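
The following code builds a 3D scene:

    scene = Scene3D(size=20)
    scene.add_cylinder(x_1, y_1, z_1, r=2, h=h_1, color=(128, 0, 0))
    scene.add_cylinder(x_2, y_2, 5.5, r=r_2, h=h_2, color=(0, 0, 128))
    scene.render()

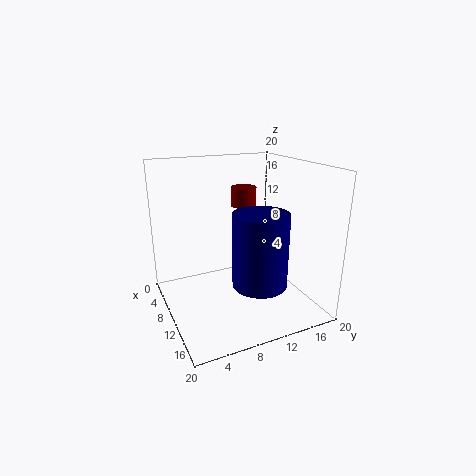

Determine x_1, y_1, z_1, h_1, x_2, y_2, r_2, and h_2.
x_1 = 3.5
y_1 = 14
z_1 = 12.5
h_1 = 3
x_2 = 15.5
y_2 = 10.5
r_2 = 3.5
h_2 = 9.5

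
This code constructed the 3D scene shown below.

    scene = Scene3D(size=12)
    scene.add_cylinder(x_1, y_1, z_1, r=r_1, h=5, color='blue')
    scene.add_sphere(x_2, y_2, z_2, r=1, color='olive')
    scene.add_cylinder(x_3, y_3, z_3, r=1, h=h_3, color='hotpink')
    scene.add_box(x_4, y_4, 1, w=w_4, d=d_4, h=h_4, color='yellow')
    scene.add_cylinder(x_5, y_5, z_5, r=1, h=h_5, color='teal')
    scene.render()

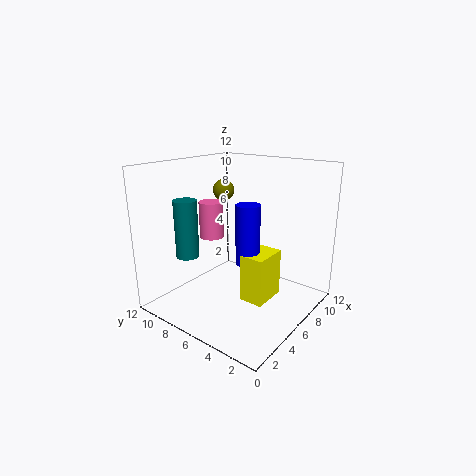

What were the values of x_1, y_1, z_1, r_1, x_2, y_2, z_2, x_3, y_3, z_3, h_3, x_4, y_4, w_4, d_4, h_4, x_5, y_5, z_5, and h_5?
x_1 = 6
y_1 = 5
z_1 = 4
r_1 = 1
x_2 = 9
y_2 = 10
z_2 = 9
x_3 = 5
y_3 = 8
z_3 = 6
h_3 = 3
x_4 = 5
y_4 = 3
w_4 = 3
d_4 = 2
h_4 = 4
x_5 = 4
y_5 = 10
z_5 = 4
h_5 = 5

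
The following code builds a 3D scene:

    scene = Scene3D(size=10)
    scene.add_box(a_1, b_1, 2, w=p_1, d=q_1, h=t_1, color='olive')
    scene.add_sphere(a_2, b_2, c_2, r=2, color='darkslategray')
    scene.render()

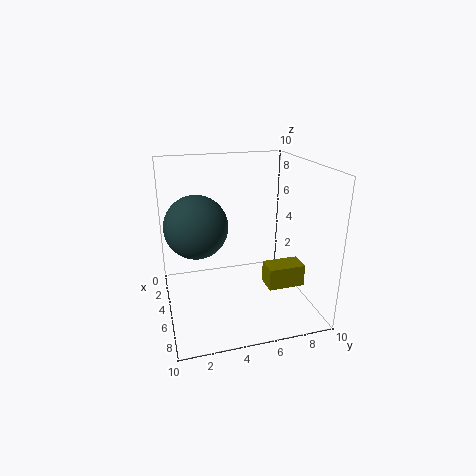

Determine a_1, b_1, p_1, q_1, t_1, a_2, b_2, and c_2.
a_1 = 6, b_1 = 6.5, p_1 = 1.5, q_1 = 2.5, t_1 = 1.5, a_2 = 6, b_2 = 2, c_2 = 6.5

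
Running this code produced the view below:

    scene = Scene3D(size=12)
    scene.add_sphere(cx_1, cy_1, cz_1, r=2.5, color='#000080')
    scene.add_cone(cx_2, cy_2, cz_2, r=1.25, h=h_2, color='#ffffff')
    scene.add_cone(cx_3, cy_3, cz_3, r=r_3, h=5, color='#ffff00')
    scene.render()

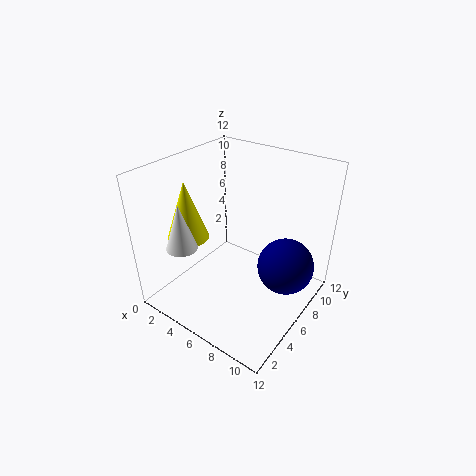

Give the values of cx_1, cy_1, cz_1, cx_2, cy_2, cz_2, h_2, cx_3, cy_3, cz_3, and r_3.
cx_1 = 9.25; cy_1 = 8.75; cz_1 = 2.75; cx_2 = 3.25; cy_2 = 2.25; cz_2 = 6; h_2 = 3.75; cx_3 = 2.25; cy_3 = 4; cz_3 = 5.75; r_3 = 1.75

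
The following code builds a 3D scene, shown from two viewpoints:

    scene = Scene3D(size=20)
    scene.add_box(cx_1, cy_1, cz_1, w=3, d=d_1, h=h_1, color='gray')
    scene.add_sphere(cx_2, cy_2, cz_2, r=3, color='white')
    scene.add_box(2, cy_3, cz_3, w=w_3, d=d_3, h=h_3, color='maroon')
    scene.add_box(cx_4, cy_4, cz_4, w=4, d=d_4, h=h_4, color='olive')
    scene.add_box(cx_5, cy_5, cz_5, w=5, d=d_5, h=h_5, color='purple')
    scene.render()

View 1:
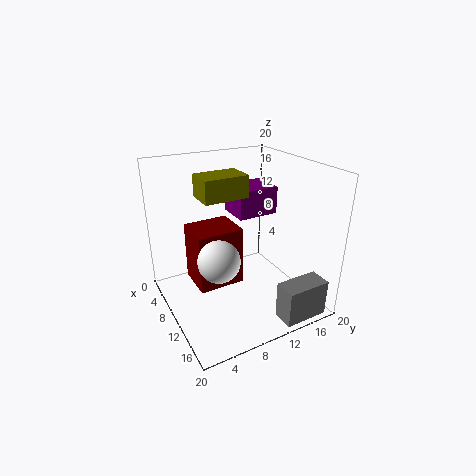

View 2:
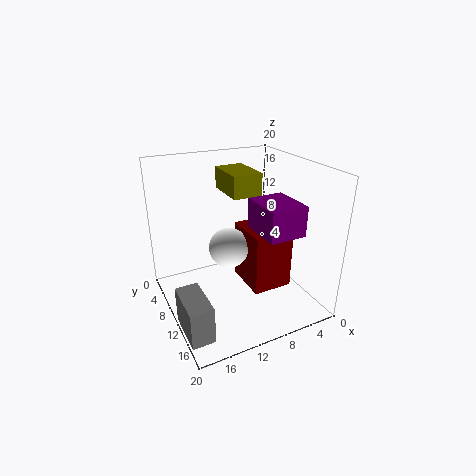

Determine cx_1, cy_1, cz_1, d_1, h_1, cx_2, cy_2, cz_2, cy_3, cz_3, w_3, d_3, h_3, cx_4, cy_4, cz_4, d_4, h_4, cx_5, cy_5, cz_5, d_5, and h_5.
cx_1 = 17; cy_1 = 12; cz_1 = 1; d_1 = 6; h_1 = 5; cx_2 = 10; cy_2 = 7; cz_2 = 7; cy_3 = 5; cz_3 = 1; w_3 = 6; d_3 = 7; h_3 = 9; cx_4 = 7; cy_4 = 5; cz_4 = 16; d_4 = 6; h_4 = 3; cx_5 = 4; cy_5 = 11; cz_5 = 12; d_5 = 6; h_5 = 4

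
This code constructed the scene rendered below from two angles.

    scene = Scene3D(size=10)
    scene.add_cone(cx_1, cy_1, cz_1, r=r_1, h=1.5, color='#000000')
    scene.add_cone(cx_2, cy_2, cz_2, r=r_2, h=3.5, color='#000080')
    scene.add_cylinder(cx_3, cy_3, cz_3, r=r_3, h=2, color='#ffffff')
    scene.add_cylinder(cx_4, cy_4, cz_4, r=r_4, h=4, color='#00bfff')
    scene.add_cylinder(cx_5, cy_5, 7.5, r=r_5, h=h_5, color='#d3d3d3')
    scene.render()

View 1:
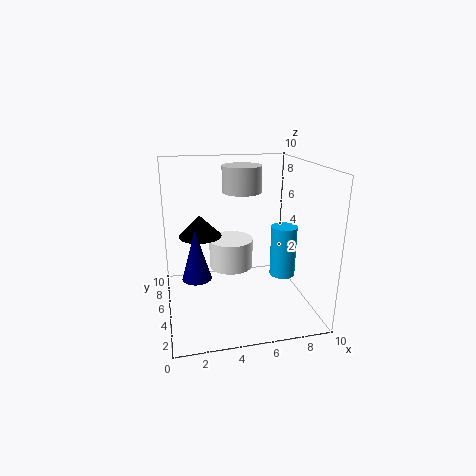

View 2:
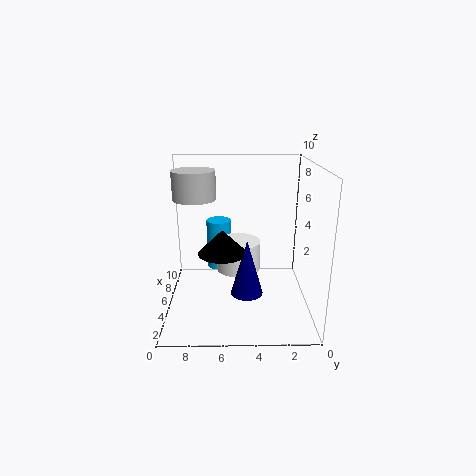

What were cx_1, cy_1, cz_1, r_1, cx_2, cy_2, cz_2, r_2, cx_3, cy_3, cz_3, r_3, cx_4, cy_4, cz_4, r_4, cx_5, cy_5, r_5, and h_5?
cx_1 = 2.5; cy_1 = 6; cz_1 = 5; r_1 = 1.5; cx_2 = 2; cy_2 = 4.5; cz_2 = 2.5; r_2 = 1; cx_3 = 4.5; cy_3 = 5; cz_3 = 3; r_3 = 1.5; cx_4 = 9; cy_4 = 6.5; cz_4 = 1; r_4 = 1; cx_5 = 6; cy_5 = 8; r_5 = 1.5; h_5 = 2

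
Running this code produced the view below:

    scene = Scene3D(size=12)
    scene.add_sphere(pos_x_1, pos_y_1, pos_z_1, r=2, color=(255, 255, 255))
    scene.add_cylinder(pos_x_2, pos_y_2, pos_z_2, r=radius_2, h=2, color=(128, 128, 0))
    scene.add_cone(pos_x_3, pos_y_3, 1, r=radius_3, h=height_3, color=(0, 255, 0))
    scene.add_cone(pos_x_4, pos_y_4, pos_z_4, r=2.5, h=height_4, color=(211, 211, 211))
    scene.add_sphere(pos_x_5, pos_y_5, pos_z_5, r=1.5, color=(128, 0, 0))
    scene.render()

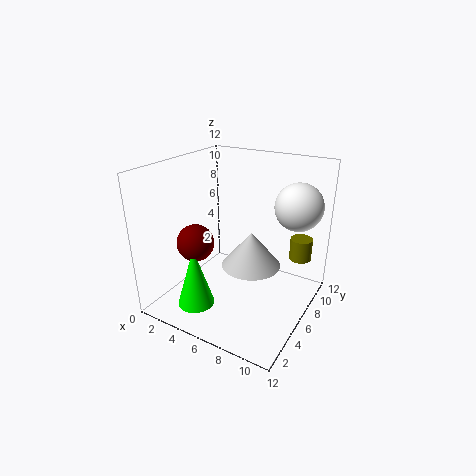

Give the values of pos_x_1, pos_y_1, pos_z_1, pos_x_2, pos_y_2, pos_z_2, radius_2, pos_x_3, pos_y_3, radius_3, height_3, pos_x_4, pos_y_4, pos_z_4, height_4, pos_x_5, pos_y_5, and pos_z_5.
pos_x_1 = 10
pos_y_1 = 9
pos_z_1 = 8.5
pos_x_2 = 10
pos_y_2 = 10.5
pos_z_2 = 3
radius_2 = 1
pos_x_3 = 4
pos_y_3 = 2.5
radius_3 = 1.5
height_3 = 5
pos_x_4 = 7
pos_y_4 = 6.5
pos_z_4 = 3.5
height_4 = 3
pos_x_5 = 3.5
pos_y_5 = 3.5
pos_z_5 = 6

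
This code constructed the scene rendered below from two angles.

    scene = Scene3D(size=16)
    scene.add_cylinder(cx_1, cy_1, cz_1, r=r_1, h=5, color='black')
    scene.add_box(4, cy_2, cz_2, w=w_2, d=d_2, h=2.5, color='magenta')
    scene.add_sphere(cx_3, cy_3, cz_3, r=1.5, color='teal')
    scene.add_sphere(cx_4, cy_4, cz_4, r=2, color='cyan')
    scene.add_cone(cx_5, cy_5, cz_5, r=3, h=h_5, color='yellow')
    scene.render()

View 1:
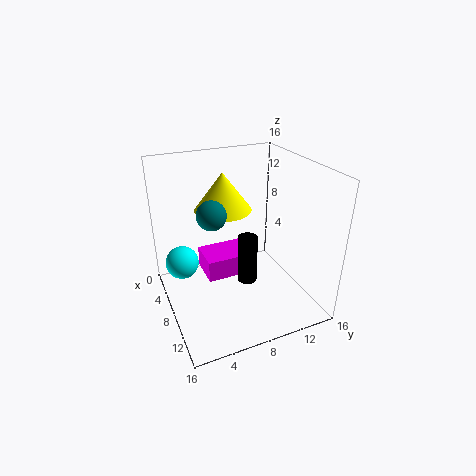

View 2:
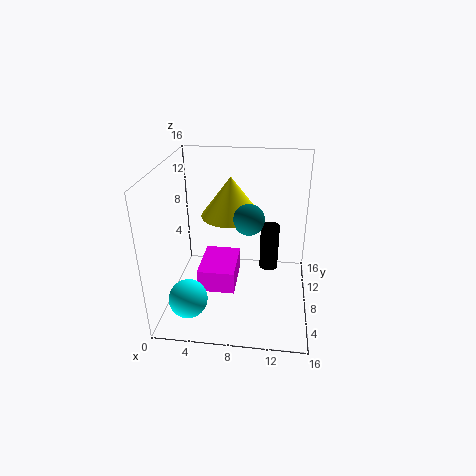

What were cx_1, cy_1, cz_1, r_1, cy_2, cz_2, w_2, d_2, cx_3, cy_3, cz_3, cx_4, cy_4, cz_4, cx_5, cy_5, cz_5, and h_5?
cx_1 = 11.5; cy_1 = 7.5; cz_1 = 5; r_1 = 1; cy_2 = 4.5; cz_2 = 3; w_2 = 4; d_2 = 5.5; cx_3 = 9.5; cy_3 = 4.5; cz_3 = 12; cx_4 = 3.5; cy_4 = 2.5; cz_4 = 3.5; cx_5 = 7.5; cy_5 = 6.5; cz_5 = 11.5; h_5 = 4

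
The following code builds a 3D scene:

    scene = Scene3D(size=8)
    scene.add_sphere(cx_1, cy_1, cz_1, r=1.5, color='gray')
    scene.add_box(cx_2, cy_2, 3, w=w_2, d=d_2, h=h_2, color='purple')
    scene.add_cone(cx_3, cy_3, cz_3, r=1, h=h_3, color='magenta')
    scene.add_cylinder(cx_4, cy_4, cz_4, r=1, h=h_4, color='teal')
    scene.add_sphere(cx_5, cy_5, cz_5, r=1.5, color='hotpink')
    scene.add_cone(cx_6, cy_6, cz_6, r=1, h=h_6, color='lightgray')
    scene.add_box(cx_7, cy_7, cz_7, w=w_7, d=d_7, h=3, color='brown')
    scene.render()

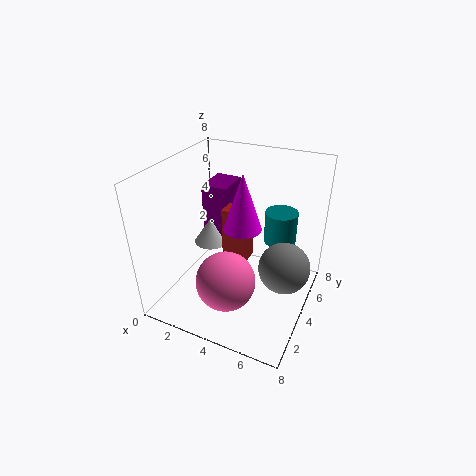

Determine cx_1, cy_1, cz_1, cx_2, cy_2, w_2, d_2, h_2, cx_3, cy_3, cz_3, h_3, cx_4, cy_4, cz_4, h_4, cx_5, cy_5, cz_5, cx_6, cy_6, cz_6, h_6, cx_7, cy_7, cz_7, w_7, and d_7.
cx_1 = 6.5; cy_1 = 5; cz_1 = 2; cx_2 = 1.5; cy_2 = 4.5; w_2 = 1.5; d_2 = 2; h_2 = 3.5; cx_3 = 4.5; cy_3 = 3.5; cz_3 = 5; h_3 = 3; cx_4 = 5.5; cy_4 = 7; cz_4 = 2.5; h_4 = 2; cx_5 = 4.5; cy_5 = 1.5; cz_5 = 3; cx_6 = 2; cy_6 = 4.5; cz_6 = 3; h_6 = 1.5; cx_7 = 3; cy_7 = 4; cz_7 = 2.5; w_7 = 1.5; d_7 = 1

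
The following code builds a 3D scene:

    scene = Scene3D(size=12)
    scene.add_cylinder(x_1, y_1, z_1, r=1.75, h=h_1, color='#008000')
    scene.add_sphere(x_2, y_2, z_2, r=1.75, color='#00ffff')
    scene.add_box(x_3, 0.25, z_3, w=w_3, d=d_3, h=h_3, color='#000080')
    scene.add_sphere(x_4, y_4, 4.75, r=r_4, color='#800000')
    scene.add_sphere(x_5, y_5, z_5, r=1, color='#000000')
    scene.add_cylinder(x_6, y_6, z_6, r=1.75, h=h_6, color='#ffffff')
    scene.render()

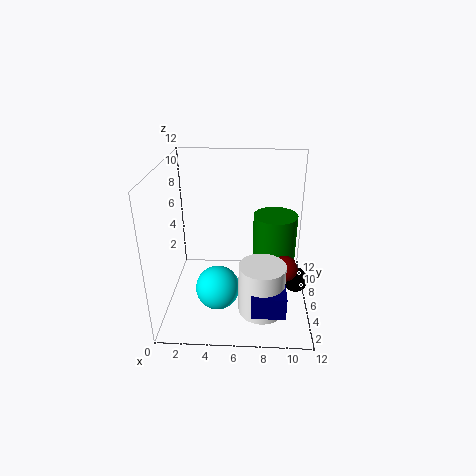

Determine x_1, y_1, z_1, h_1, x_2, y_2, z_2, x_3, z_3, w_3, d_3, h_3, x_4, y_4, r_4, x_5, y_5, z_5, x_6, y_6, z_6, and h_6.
x_1 = 9, y_1 = 5.75, z_1 = 4.5, h_1 = 3.75, x_2 = 4.5, y_2 = 3.5, z_2 = 2.75, x_3 = 7.25, z_3 = 2.5, w_3 = 2.5, d_3 = 2.25, h_3 = 1.75, x_4 = 9.75, y_4 = 3.5, r_4 = 1, x_5 = 10.75, y_5 = 4.25, z_5 = 3.25, x_6 = 8, y_6 = 2.25, z_6 = 1.75, h_6 = 4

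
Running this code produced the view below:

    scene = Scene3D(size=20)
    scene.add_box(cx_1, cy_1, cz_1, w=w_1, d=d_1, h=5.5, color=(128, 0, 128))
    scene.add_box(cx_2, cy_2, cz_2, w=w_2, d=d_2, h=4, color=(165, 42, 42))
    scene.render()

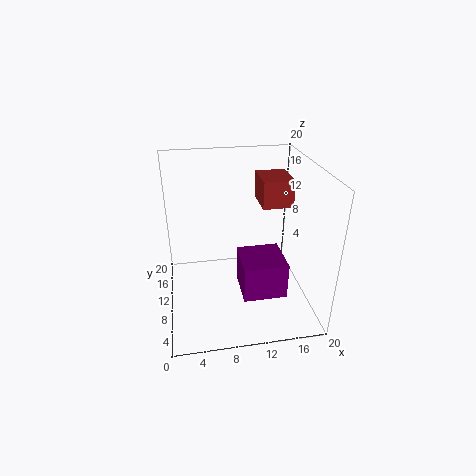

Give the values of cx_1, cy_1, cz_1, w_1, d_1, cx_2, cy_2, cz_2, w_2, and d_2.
cx_1 = 10.5; cy_1 = 7.5; cz_1 = 0.5; w_1 = 6.5; d_1 = 6.5; cx_2 = 14; cy_2 = 12; cz_2 = 13; w_2 = 4.5; d_2 = 5.5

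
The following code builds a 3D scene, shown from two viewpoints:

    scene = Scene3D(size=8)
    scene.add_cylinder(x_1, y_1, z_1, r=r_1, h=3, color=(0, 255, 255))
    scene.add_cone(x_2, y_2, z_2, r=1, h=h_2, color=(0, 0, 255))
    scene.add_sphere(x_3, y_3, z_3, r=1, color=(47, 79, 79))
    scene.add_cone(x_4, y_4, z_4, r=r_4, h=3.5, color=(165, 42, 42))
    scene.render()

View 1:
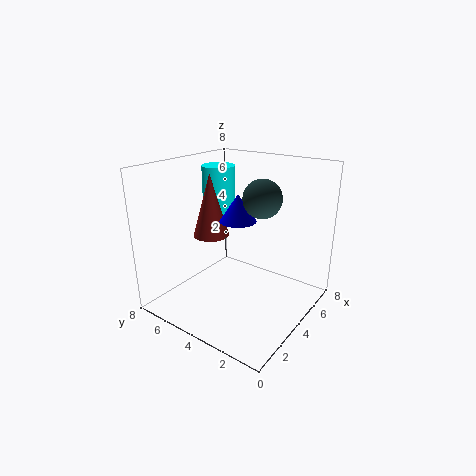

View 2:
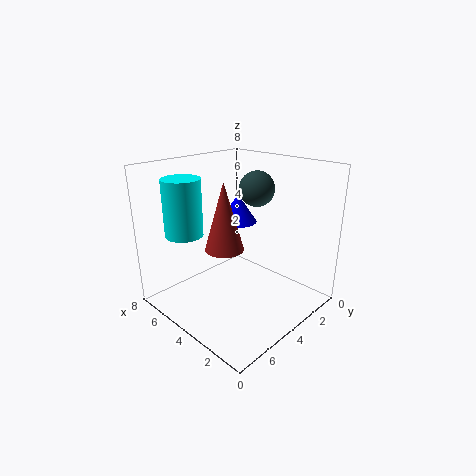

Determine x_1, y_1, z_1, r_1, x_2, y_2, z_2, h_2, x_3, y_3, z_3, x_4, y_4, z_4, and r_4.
x_1 = 5.5; y_1 = 6.5; z_1 = 4.5; r_1 = 1; x_2 = 4; y_2 = 4; z_2 = 5; h_2 = 1.5; x_3 = 4; y_3 = 2.5; z_3 = 6.5; x_4 = 3.5; y_4 = 5.5; z_4 = 4; r_4 = 1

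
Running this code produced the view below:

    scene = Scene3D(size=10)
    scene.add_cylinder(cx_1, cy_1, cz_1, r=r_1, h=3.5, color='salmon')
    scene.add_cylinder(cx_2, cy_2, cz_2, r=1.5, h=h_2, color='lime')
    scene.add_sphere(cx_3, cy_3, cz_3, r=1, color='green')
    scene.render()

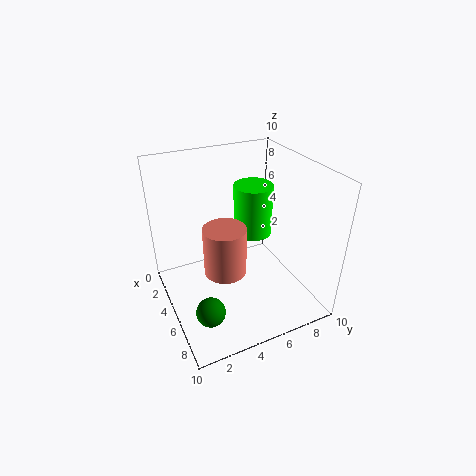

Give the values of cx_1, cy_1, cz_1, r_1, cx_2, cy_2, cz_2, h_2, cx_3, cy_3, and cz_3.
cx_1 = 5
cy_1 = 4
cz_1 = 2.5
r_1 = 1.5
cx_2 = 2.5
cy_2 = 7.5
cz_2 = 3.5
h_2 = 4
cx_3 = 7
cy_3 = 2
cz_3 = 1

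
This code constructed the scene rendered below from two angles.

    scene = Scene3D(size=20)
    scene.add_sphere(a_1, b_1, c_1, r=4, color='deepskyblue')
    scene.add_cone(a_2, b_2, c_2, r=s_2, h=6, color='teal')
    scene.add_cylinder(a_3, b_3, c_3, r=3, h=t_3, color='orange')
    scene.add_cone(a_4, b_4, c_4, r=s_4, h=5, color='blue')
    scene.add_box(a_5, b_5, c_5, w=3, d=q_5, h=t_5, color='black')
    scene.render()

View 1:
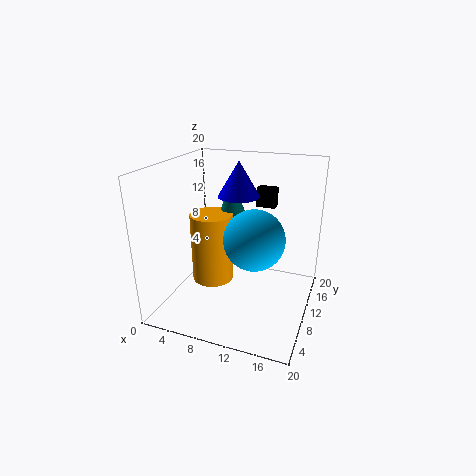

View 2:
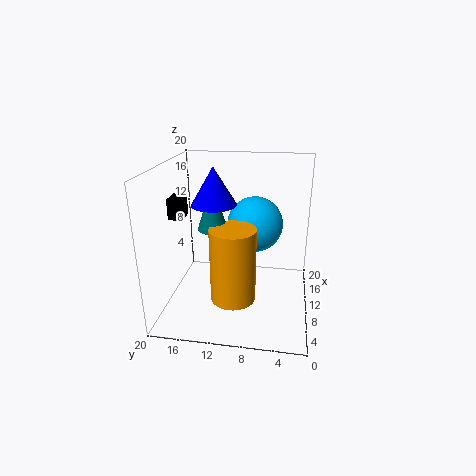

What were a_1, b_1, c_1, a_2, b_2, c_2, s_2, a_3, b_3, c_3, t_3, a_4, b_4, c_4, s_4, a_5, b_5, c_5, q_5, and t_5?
a_1 = 13
b_1 = 8
c_1 = 11
a_2 = 8
b_2 = 13
c_2 = 12
s_2 = 2
a_3 = 6
b_3 = 10
c_3 = 3
t_3 = 10
a_4 = 9
b_4 = 13
c_4 = 15
s_4 = 3
a_5 = 10
b_5 = 18
c_5 = 12
q_5 = 2
t_5 = 3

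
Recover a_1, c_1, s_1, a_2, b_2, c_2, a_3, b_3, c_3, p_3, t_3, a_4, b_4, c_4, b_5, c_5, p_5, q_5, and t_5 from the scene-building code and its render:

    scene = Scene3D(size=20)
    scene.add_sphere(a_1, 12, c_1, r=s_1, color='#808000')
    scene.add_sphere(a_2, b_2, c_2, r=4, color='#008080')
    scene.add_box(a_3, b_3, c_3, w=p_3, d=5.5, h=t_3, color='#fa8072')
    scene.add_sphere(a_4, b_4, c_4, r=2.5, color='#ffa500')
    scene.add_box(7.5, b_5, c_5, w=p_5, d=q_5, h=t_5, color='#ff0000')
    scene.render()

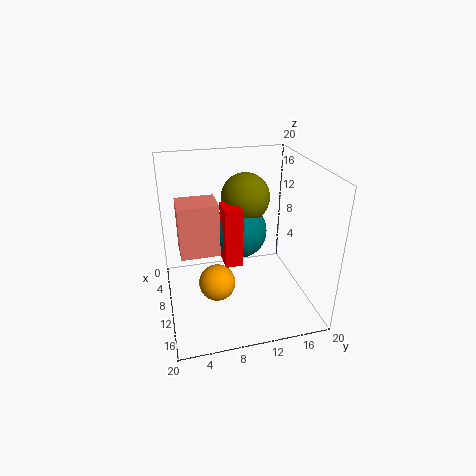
a_1 = 6.5
c_1 = 14.5
s_1 = 3.5
a_2 = 7
b_2 = 11
c_2 = 9.5
a_3 = 5.5
b_3 = 2
c_3 = 7.5
p_3 = 4.5
t_3 = 7.5
a_4 = 12
b_4 = 6.5
c_4 = 4.5
b_5 = 8
c_5 = 6
p_5 = 3.5
q_5 = 2.5
t_5 = 8.5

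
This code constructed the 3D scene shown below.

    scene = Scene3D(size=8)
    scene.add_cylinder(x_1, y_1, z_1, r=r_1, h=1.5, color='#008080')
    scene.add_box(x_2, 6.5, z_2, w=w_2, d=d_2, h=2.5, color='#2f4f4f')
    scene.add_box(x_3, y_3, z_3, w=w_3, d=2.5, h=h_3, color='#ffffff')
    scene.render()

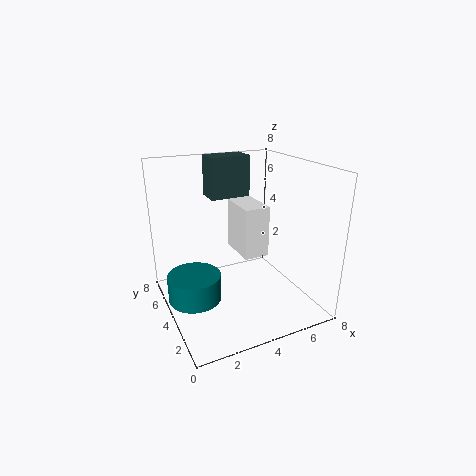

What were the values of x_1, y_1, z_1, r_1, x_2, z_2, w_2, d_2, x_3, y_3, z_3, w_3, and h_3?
x_1 = 1.5
y_1 = 4.5
z_1 = 0.5
r_1 = 1.5
x_2 = 3.5
z_2 = 5.5
w_2 = 2.5
d_2 = 1.5
x_3 = 4.5
y_3 = 4
z_3 = 2.5
w_3 = 1.5
h_3 = 3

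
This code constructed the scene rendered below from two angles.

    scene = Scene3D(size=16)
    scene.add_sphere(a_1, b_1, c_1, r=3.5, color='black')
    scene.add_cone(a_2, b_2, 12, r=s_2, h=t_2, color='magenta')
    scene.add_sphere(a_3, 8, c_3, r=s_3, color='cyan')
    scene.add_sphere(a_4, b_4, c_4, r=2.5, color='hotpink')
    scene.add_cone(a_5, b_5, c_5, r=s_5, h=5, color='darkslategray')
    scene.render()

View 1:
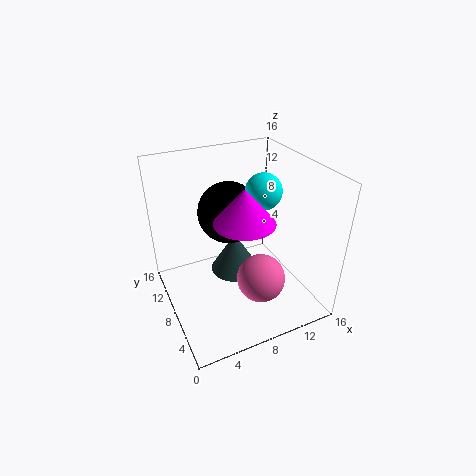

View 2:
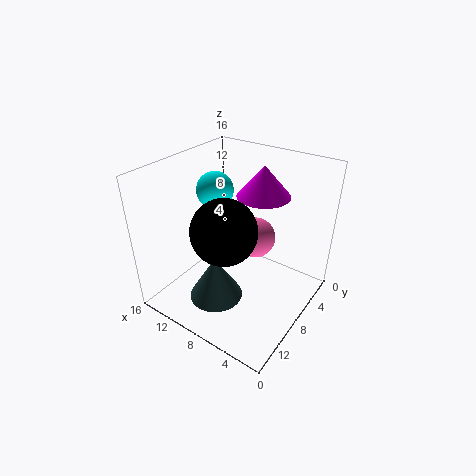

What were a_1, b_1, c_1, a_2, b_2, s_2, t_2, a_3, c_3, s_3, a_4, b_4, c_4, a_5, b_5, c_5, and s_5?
a_1 = 8, b_1 = 10.5, c_1 = 10, a_2 = 7, b_2 = 4.5, s_2 = 3, t_2 = 3.5, a_3 = 11, c_3 = 13, s_3 = 2, a_4 = 8.5, b_4 = 3.5, c_4 = 5.5, a_5 = 9, b_5 = 11, c_5 = 1.5, s_5 = 3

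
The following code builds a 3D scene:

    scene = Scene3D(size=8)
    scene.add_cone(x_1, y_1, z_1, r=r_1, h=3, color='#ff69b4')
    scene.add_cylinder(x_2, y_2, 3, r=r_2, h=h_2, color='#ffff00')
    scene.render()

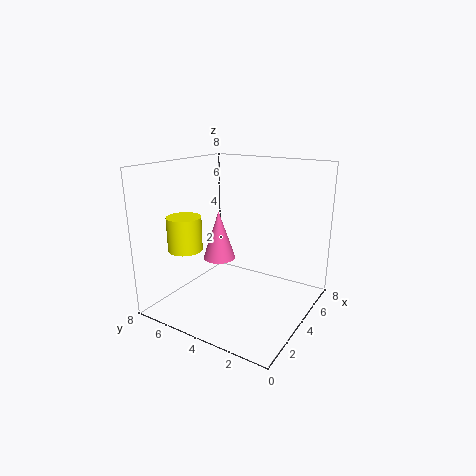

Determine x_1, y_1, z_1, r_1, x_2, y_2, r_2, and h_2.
x_1 = 5; y_1 = 6; z_1 = 2; r_1 = 1; x_2 = 3; y_2 = 7; r_2 = 1; h_2 = 2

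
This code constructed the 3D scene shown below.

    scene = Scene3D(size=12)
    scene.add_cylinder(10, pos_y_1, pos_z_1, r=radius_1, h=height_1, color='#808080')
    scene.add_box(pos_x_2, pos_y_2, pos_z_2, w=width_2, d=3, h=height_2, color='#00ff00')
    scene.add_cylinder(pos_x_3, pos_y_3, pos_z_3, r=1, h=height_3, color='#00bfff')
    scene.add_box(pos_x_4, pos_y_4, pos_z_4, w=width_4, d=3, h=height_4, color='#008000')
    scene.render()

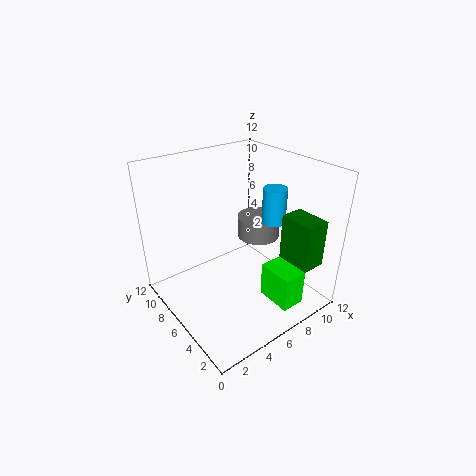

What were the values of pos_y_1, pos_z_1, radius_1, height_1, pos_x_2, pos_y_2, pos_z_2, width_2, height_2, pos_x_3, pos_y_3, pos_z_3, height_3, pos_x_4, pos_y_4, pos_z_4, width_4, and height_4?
pos_y_1 = 8; pos_z_1 = 4; radius_1 = 2; height_1 = 2; pos_x_2 = 7; pos_y_2 = 1; pos_z_2 = 1; width_2 = 2; height_2 = 3; pos_x_3 = 9; pos_y_3 = 5; pos_z_3 = 7; height_3 = 3; pos_x_4 = 9; pos_y_4 = 1; pos_z_4 = 4; width_4 = 2; height_4 = 4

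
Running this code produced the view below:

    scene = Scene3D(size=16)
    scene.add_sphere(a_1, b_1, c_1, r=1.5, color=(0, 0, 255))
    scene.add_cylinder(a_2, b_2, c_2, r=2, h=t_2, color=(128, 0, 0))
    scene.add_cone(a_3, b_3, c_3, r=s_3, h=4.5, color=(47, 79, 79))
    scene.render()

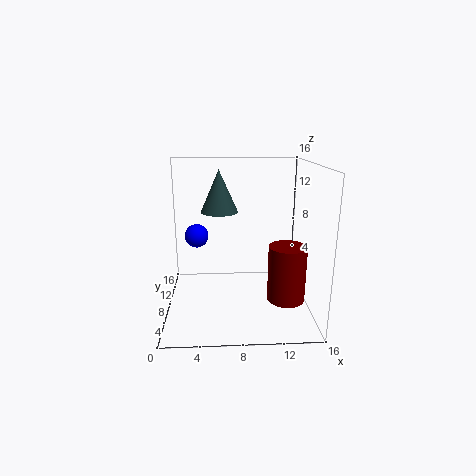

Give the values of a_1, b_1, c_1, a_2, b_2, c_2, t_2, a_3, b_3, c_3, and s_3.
a_1 = 3; b_1 = 13.5; c_1 = 6.5; a_2 = 13; b_2 = 5; c_2 = 2; t_2 = 6; a_3 = 6; b_3 = 8; c_3 = 11; s_3 = 2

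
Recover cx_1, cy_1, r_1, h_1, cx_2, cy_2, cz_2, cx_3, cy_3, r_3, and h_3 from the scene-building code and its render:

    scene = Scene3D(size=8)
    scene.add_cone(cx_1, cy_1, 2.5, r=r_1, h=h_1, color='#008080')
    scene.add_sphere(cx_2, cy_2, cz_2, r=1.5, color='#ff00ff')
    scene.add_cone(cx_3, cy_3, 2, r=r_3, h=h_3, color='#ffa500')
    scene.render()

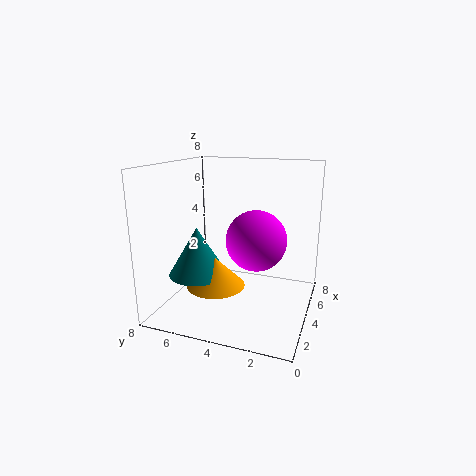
cx_1 = 2
cy_1 = 5.5
r_1 = 1.5
h_1 = 2.5
cx_2 = 2.5
cy_2 = 2.5
cz_2 = 4.5
cx_3 = 2
cy_3 = 4.5
r_3 = 1.5
h_3 = 1.5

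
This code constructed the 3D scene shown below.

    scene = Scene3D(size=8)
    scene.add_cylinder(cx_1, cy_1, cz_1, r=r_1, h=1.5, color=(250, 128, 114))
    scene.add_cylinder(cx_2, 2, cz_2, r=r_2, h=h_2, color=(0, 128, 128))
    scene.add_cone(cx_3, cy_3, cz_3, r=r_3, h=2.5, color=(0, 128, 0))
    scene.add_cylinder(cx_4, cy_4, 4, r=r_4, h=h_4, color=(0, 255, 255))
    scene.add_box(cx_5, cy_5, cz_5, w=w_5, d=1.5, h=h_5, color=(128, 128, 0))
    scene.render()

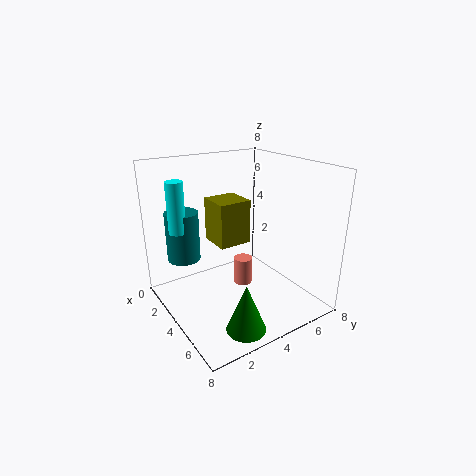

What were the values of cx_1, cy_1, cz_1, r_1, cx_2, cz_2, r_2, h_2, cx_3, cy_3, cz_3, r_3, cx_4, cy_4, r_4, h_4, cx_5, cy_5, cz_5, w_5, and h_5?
cx_1 = 4.5, cy_1 = 4, cz_1 = 1.5, r_1 = 0.5, cx_2 = 1, cz_2 = 2, r_2 = 1, h_2 = 3, cx_3 = 7, cy_3 = 2.5, cz_3 = 0.5, r_3 = 1, cx_4 = 1.5, cy_4 = 1.5, r_4 = 0.5, h_4 = 3, cx_5 = 5, cy_5 = 1.5, cz_5 = 5, w_5 = 1.5, h_5 = 2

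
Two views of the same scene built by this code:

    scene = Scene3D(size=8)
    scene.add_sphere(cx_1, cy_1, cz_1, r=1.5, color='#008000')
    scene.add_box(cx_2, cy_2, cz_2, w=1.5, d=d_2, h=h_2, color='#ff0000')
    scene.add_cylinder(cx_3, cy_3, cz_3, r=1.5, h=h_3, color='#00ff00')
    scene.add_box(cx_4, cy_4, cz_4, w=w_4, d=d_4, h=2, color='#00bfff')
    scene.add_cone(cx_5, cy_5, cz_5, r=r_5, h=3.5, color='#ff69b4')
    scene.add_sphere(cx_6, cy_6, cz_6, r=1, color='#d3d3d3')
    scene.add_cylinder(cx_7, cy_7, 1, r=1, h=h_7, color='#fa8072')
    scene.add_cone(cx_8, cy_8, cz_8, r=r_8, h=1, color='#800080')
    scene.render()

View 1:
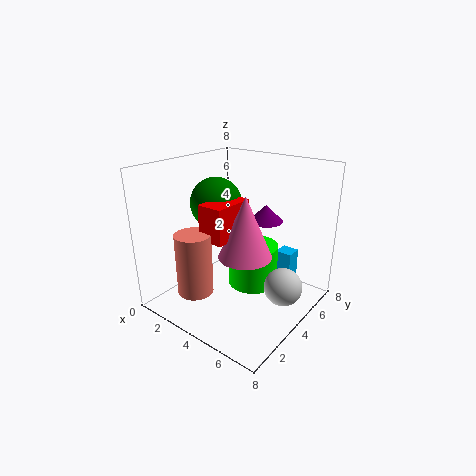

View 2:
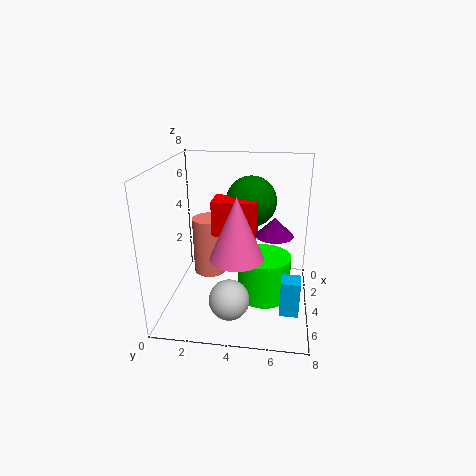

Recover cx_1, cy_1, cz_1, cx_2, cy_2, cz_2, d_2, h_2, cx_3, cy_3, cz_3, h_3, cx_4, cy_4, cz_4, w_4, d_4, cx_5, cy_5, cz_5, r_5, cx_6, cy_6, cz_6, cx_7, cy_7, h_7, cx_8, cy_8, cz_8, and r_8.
cx_1 = 2, cy_1 = 4.5, cz_1 = 5.5, cx_2 = 2.5, cy_2 = 2.5, cz_2 = 4, d_2 = 2.5, h_2 = 2, cx_3 = 4, cy_3 = 5.5, cz_3 = 0.5, h_3 = 2.5, cx_4 = 5, cy_4 = 6.5, cz_4 = 0.5, w_4 = 1, d_4 = 1, cx_5 = 4.5, cy_5 = 4, cz_5 = 3, r_5 = 1.5, cx_6 = 7, cy_6 = 4, cz_6 = 2, cx_7 = 2.5, cy_7 = 2, h_7 = 3.5, cx_8 = 4.5, cy_8 = 6, cz_8 = 4.5, r_8 = 1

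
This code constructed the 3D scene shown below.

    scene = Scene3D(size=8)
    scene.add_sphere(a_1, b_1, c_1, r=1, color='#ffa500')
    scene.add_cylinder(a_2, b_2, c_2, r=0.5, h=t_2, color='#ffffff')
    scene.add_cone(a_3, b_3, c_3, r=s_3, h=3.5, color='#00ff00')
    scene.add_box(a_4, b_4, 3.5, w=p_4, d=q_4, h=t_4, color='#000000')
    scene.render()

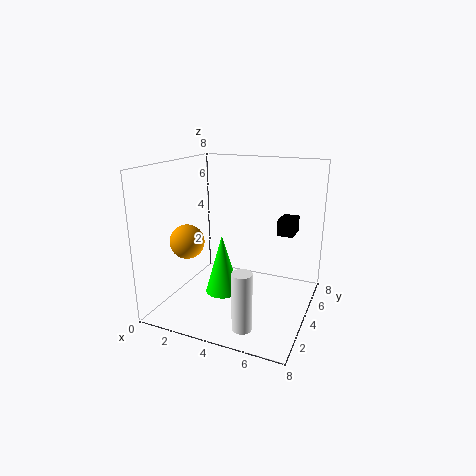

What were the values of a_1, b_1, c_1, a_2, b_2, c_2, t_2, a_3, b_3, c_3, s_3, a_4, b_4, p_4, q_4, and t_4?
a_1 = 1; b_1 = 3.5; c_1 = 3.5; a_2 = 5.5; b_2 = 1; c_2 = 0.5; t_2 = 3; a_3 = 3; b_3 = 4; c_3 = 0.5; s_3 = 1; a_4 = 5.5; b_4 = 6.5; p_4 = 1; q_4 = 1.5; t_4 = 1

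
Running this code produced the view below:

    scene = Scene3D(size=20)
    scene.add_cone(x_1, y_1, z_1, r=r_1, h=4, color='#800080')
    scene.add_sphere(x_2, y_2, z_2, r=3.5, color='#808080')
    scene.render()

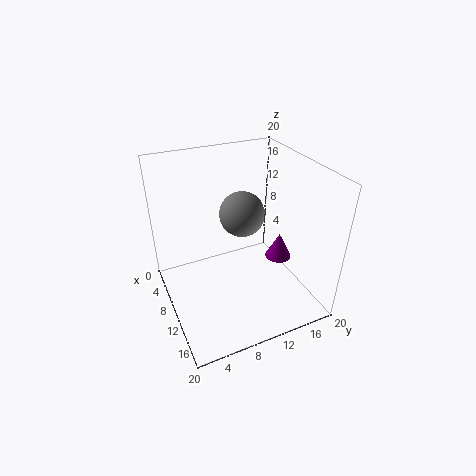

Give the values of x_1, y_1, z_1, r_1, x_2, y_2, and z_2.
x_1 = 9, y_1 = 17.5, z_1 = 4, r_1 = 2, x_2 = 5, y_2 = 13, z_2 = 10.5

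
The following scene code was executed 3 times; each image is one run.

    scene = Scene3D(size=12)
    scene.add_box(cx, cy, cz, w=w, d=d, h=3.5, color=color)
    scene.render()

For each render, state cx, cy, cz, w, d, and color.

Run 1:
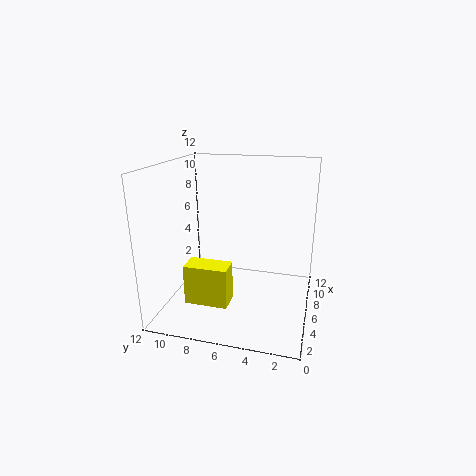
cx = 4; cy = 6.5; cz = 0.25; w = 2; d = 3.75; color = 'yellow'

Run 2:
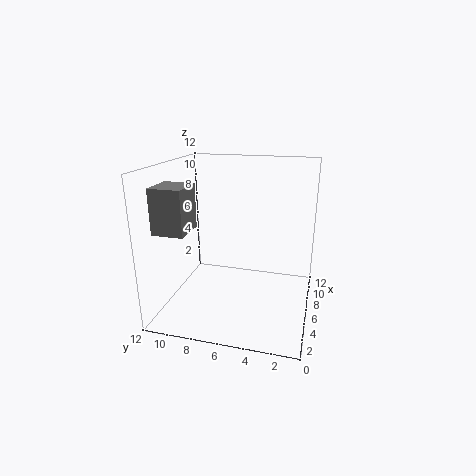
cx = 1.75; cy = 9; cz = 7.25; w = 2.75; d = 2.5; color = 'gray'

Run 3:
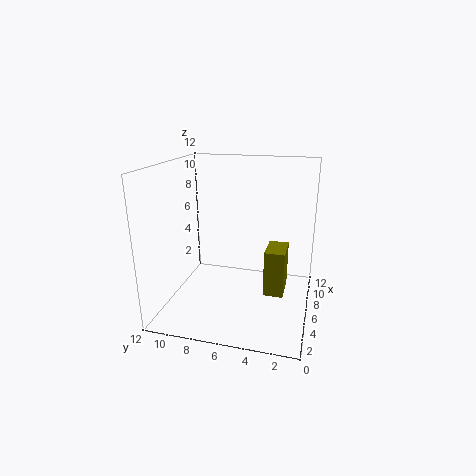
cx = 3; cy = 1.75; cz = 2.75; w = 2.5; d = 1.5; color = 'olive'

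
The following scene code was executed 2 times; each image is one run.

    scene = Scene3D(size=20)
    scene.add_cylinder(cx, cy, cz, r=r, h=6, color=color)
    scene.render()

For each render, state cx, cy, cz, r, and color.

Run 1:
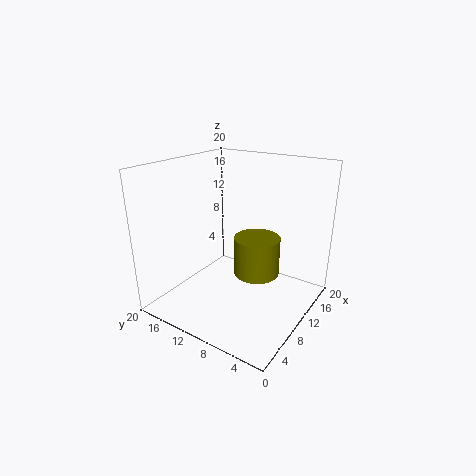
cx = 14.5, cy = 9.5, cz = 2.5, r = 3.5, color = 'olive'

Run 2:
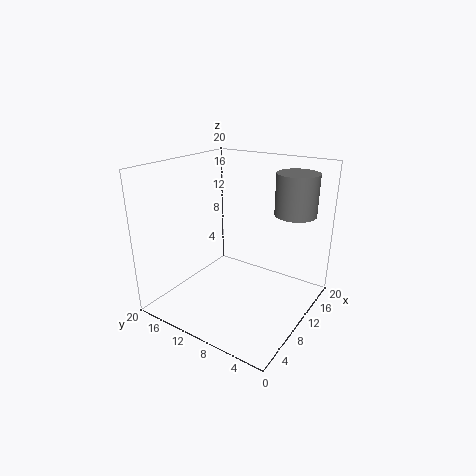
cx = 16.5, cy = 4.5, cz = 12.5, r = 3, color = 'gray'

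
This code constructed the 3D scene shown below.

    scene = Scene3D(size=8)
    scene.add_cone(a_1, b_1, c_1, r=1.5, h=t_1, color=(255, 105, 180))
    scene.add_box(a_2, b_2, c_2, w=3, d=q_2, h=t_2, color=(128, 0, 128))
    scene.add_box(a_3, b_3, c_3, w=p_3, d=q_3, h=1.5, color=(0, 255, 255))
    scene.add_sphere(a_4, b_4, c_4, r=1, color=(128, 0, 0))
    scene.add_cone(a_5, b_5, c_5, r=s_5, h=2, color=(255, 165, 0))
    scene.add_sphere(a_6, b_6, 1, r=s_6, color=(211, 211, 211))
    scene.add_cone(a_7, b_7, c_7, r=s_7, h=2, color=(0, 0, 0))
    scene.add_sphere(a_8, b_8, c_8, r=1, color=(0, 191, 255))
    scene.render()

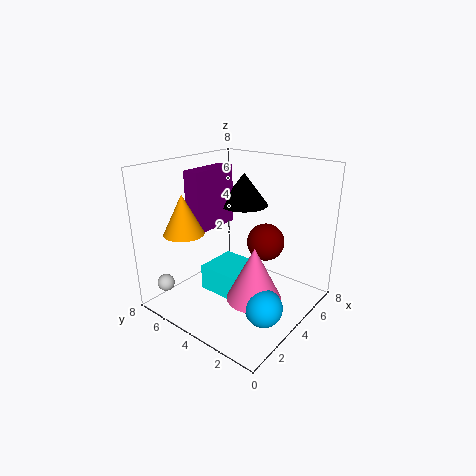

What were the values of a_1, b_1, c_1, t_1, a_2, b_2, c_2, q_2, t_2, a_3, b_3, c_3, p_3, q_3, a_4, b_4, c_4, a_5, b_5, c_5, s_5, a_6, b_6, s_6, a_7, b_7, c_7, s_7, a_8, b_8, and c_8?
a_1 = 3.5
b_1 = 2.5
c_1 = 1
t_1 = 3
a_2 = 3
b_2 = 6
c_2 = 4
q_2 = 1
t_2 = 3.5
a_3 = 3
b_3 = 3.5
c_3 = 0.5
p_3 = 2.5
q_3 = 2.5
a_4 = 4.5
b_4 = 2.5
c_4 = 4
a_5 = 1
b_5 = 5
c_5 = 5
s_5 = 1
a_6 = 1.5
b_6 = 7.5
s_6 = 0.5
a_7 = 6.5
b_7 = 5.5
c_7 = 5
s_7 = 1.5
a_8 = 3
b_8 = 1.5
c_8 = 1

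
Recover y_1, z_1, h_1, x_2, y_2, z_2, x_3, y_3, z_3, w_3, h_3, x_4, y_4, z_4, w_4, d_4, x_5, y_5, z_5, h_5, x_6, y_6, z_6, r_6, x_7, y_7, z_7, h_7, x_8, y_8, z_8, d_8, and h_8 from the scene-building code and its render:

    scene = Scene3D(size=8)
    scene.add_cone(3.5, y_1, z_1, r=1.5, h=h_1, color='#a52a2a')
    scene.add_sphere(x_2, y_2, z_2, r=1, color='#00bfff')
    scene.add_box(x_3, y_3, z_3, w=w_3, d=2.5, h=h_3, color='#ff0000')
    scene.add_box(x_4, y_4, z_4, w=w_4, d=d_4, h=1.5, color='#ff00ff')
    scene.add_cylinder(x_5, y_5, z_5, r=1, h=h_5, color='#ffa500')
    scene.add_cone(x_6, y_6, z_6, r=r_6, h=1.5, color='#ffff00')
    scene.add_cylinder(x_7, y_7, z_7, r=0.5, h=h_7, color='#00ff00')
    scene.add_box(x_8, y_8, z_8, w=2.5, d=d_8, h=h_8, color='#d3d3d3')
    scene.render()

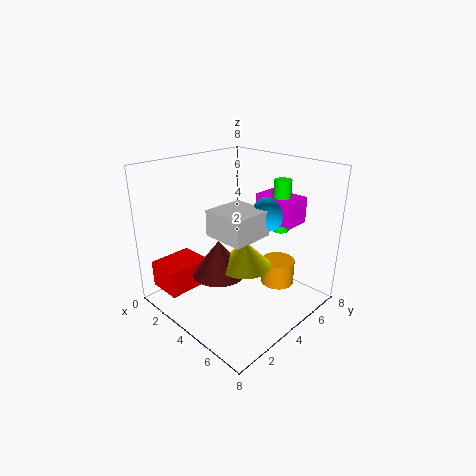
y_1 = 3, z_1 = 2, h_1 = 2, x_2 = 4.5, y_2 = 6, z_2 = 5, x_3 = 0.5, y_3 = 0.5, z_3 = 1, w_3 = 2, h_3 = 1.5, x_4 = 3.5, y_4 = 6, z_4 = 4.5, w_4 = 2.5, d_4 = 1.5, x_5 = 5, y_5 = 6.5, z_5 = 0.5, h_5 = 1.5, x_6 = 4.5, y_6 = 4, z_6 = 2.5, r_6 = 1.5, x_7 = 5, y_7 = 6.5, z_7 = 4, h_7 = 3, x_8 = 2.5, y_8 = 3, z_8 = 4, d_8 = 2.5, h_8 = 1.5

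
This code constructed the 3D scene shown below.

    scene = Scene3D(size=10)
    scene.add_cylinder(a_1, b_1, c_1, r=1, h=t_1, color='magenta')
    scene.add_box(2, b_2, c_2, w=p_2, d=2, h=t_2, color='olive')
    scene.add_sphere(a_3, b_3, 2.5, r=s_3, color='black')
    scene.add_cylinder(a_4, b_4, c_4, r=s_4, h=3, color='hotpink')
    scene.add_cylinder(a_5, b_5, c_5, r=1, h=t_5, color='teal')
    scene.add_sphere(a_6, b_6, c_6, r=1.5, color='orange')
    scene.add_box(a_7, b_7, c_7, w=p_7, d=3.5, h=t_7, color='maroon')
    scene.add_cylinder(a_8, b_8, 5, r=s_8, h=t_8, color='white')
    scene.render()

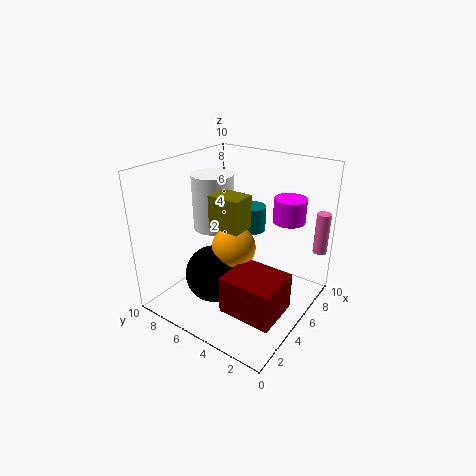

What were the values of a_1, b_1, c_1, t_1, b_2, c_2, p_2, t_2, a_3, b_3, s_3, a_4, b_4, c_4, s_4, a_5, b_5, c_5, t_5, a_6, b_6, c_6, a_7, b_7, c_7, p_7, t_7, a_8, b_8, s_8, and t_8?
a_1 = 5.5, b_1 = 1.5, c_1 = 7, t_1 = 1.5, b_2 = 3, c_2 = 7, p_2 = 1.5, t_2 = 2, a_3 = 3.5, b_3 = 6, s_3 = 2, a_4 = 9, b_4 = 0.5, c_4 = 3.5, s_4 = 0.5, a_5 = 8.5, b_5 = 6, c_5 = 4, t_5 = 2, a_6 = 4.5, b_6 = 5, c_6 = 4.5, a_7 = 1.5, b_7 = 0.5, c_7 = 1.5, p_7 = 3, t_7 = 2.5, a_8 = 5.5, b_8 = 7.5, s_8 = 1.5, t_8 = 4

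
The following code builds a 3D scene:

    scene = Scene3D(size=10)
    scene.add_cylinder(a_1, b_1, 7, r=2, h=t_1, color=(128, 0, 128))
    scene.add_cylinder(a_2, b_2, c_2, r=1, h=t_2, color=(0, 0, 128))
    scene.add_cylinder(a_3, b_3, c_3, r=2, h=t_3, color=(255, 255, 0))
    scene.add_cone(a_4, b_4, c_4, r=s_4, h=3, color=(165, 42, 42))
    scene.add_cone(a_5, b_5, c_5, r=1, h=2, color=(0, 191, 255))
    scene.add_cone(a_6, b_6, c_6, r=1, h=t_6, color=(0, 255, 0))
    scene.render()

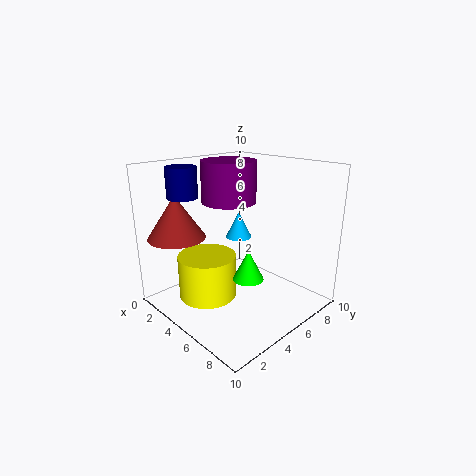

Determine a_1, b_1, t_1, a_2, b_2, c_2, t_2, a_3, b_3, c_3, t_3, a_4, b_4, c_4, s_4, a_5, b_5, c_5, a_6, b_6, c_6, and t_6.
a_1 = 3, b_1 = 6, t_1 = 3, a_2 = 3, b_2 = 2, c_2 = 8, t_2 = 2, a_3 = 4, b_3 = 3, c_3 = 1, t_3 = 3, a_4 = 2, b_4 = 2, c_4 = 5, s_4 = 2, a_5 = 3, b_5 = 7, c_5 = 4, a_6 = 7, b_6 = 4, c_6 = 3, t_6 = 2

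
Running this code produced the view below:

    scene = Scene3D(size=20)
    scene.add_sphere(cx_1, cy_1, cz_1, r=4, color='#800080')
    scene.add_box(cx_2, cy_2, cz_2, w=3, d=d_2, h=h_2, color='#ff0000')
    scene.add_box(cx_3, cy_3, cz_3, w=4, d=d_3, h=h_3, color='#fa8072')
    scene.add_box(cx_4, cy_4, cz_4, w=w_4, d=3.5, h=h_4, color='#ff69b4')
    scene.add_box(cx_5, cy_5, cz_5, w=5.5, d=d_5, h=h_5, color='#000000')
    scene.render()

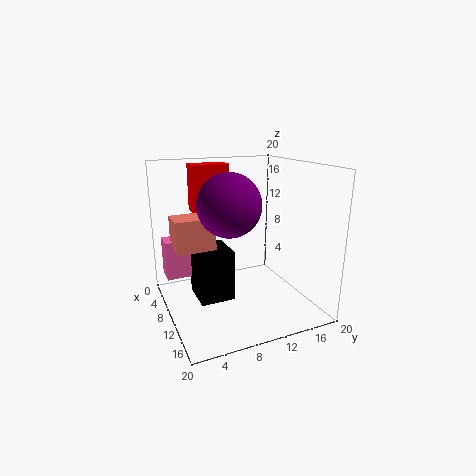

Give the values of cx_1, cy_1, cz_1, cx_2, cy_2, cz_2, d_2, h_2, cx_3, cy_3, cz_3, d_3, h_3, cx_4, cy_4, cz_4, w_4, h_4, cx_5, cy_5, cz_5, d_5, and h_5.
cx_1 = 13, cy_1 = 7.5, cz_1 = 15.5, cx_2 = 1.5, cy_2 = 5.5, cz_2 = 12.5, d_2 = 5.5, h_2 = 7, cx_3 = 5.5, cy_3 = 1.5, cz_3 = 8.5, d_3 = 5.5, h_3 = 4.5, cx_4 = 4, cy_4 = 0.5, cz_4 = 4, w_4 = 3, h_4 = 5.5, cx_5 = 4.5, cy_5 = 4.5, cz_5 = 0.5, d_5 = 5, h_5 = 7.5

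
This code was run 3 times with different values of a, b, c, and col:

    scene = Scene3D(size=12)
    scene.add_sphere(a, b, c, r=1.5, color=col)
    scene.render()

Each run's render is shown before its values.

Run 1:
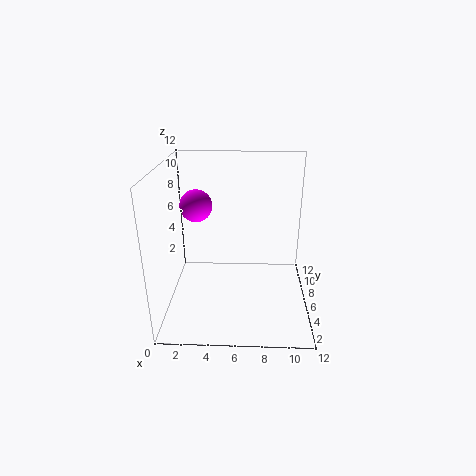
a = 2; b = 9.5; c = 7.5; col = 'magenta'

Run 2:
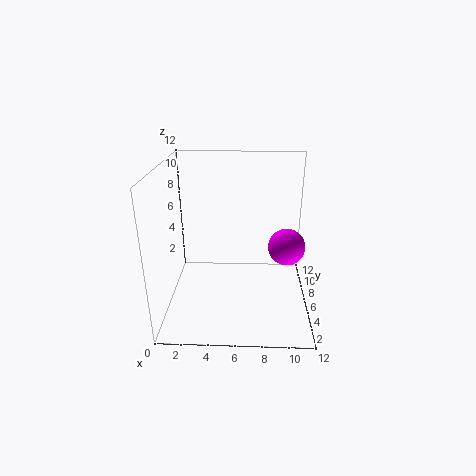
a = 10; b = 5.5; c = 5.5; col = 'magenta'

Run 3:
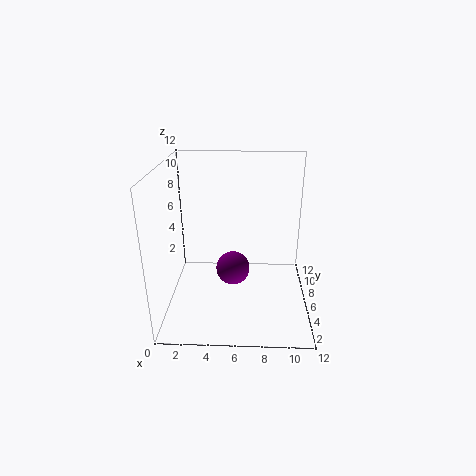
a = 5.5; b = 7; c = 2.5; col = 'purple'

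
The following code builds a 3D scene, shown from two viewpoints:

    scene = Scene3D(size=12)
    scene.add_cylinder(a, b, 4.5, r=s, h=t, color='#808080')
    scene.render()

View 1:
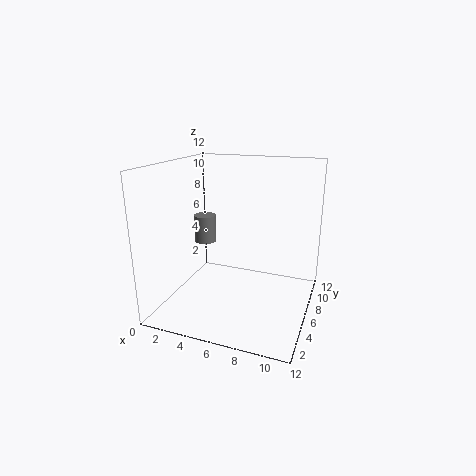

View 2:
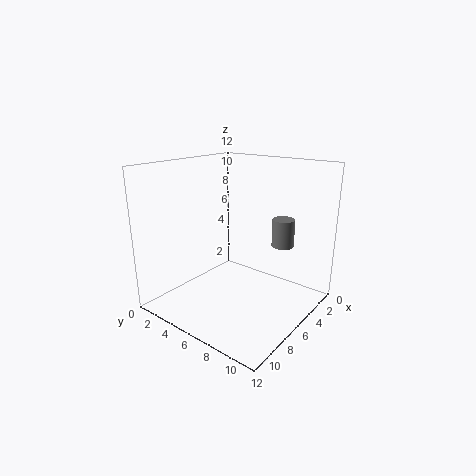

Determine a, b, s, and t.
a = 2
b = 8
s = 1
t = 2.5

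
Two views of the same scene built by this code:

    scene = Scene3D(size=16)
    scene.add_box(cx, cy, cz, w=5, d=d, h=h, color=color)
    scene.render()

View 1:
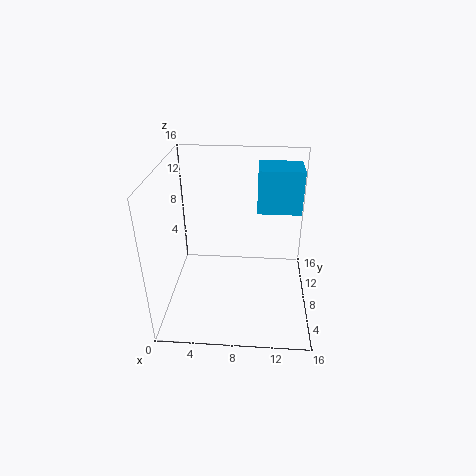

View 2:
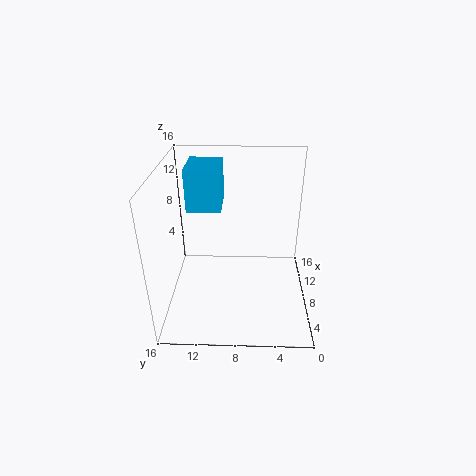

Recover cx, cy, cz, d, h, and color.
cx = 10; cy = 10; cz = 10; d = 4; h = 5; color = 'deepskyblue'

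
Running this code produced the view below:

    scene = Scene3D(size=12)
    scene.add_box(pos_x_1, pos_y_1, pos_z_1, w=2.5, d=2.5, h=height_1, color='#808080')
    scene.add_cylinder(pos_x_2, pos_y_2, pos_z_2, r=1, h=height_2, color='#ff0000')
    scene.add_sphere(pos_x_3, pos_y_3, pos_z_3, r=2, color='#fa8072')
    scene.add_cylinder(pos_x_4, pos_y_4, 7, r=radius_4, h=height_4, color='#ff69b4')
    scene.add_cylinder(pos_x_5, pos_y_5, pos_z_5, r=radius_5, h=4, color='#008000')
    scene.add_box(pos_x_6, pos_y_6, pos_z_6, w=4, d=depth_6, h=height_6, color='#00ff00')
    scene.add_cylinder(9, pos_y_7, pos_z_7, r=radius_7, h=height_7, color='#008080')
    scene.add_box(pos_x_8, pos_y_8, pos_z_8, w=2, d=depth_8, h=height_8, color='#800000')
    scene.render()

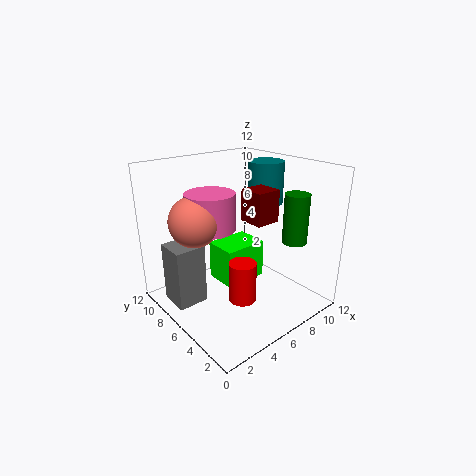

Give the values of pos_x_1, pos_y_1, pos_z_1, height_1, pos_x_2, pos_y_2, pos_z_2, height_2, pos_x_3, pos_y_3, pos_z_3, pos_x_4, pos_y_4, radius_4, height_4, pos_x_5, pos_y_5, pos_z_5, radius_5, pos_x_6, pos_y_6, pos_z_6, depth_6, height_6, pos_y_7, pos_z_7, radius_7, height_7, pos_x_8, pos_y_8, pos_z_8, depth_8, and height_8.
pos_x_1 = 0.5
pos_y_1 = 6.5
pos_z_1 = 1
height_1 = 5
pos_x_2 = 3.5
pos_y_2 = 2.5
pos_z_2 = 3
height_2 = 3
pos_x_3 = 2.5
pos_y_3 = 7
pos_z_3 = 8
pos_x_4 = 4
pos_y_4 = 7
radius_4 = 2
height_4 = 3
pos_x_5 = 9
pos_y_5 = 2.5
pos_z_5 = 6
radius_5 = 1
pos_x_6 = 5.5
pos_y_6 = 6.5
pos_z_6 = 1
depth_6 = 3
height_6 = 3.5
pos_y_7 = 6
pos_z_7 = 8.5
radius_7 = 1.5
height_7 = 3.5
pos_x_8 = 5.5
pos_y_8 = 3
pos_z_8 = 8
depth_8 = 2
height_8 = 2.5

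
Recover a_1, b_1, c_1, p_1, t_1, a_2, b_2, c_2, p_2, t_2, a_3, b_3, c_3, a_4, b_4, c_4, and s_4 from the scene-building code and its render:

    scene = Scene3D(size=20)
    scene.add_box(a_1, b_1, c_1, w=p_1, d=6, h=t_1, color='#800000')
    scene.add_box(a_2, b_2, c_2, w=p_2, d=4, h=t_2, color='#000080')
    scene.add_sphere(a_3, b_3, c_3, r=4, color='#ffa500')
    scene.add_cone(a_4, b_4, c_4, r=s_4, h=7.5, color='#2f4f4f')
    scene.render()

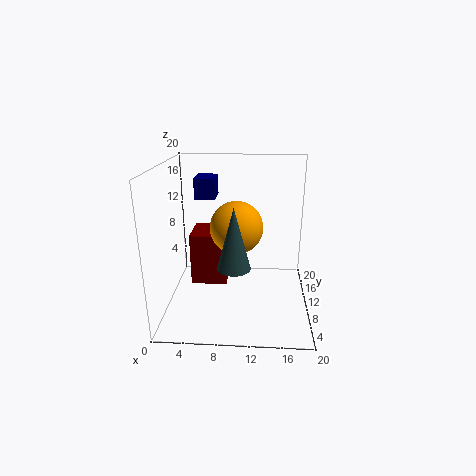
a_1 = 2.5; b_1 = 12.5; c_1 = 1; p_1 = 5.5; t_1 = 8; a_2 = 3.5; b_2 = 13; c_2 = 14.5; p_2 = 3; t_2 = 3; a_3 = 9.5; b_3 = 14; c_3 = 10; a_4 = 10; b_4 = 3; c_4 = 9; s_4 = 2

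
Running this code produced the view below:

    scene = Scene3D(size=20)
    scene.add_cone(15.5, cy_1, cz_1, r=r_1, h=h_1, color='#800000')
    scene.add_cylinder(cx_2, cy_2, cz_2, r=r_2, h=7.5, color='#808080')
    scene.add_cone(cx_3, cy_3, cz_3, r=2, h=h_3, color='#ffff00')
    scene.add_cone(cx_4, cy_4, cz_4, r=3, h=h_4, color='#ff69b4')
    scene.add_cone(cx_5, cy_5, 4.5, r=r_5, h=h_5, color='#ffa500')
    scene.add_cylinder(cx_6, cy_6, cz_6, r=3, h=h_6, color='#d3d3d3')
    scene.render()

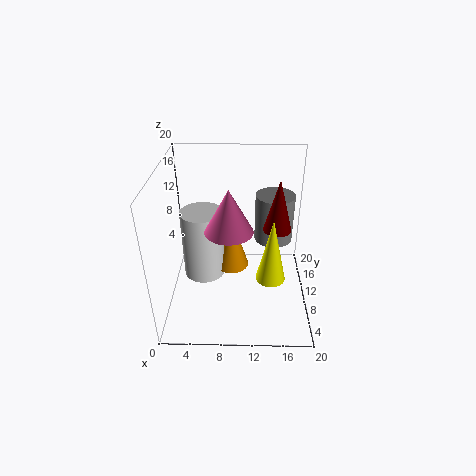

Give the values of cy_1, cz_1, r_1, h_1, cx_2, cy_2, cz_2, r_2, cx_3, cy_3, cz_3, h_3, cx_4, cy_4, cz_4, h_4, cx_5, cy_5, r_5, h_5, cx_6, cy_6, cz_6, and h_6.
cy_1 = 11.5
cz_1 = 10.5
r_1 = 2
h_1 = 7.5
cx_2 = 15.5
cy_2 = 16.5
cz_2 = 6
r_2 = 3
cx_3 = 14.5
cy_3 = 7
cz_3 = 5.5
h_3 = 9
cx_4 = 9
cy_4 = 6
cz_4 = 13.5
h_4 = 5.5
cx_5 = 9
cy_5 = 11.5
r_5 = 2.5
h_5 = 8
cx_6 = 5
cy_6 = 11
cz_6 = 3.5
h_6 = 10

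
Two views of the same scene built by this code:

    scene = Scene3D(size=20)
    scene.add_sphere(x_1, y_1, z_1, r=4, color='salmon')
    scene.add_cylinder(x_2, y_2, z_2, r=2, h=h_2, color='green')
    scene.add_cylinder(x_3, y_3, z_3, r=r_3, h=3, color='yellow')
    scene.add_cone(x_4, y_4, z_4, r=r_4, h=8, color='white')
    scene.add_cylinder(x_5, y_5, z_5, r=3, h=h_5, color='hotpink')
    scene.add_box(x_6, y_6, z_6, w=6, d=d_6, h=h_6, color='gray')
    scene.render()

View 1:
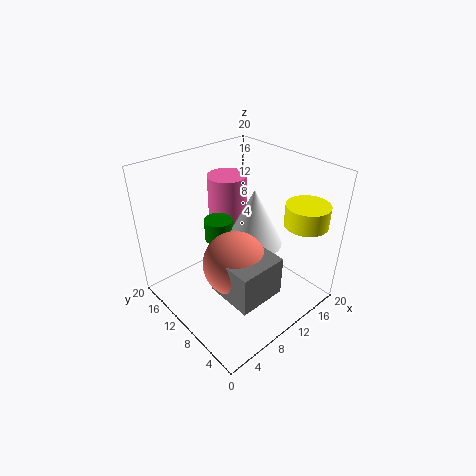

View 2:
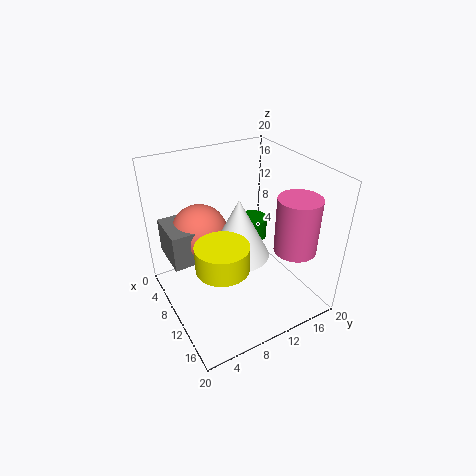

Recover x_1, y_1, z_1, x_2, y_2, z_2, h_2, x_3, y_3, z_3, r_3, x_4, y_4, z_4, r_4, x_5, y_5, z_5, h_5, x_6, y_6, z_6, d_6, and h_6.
x_1 = 6
y_1 = 6
z_1 = 10
x_2 = 9
y_2 = 13
z_2 = 9
h_2 = 3
x_3 = 17
y_3 = 4
z_3 = 12
r_3 = 3
x_4 = 12
y_4 = 9
z_4 = 9
r_4 = 4
x_5 = 14
y_5 = 17
z_5 = 8
h_5 = 8
x_6 = 3
y_6 = 1
z_6 = 7
d_6 = 6
h_6 = 5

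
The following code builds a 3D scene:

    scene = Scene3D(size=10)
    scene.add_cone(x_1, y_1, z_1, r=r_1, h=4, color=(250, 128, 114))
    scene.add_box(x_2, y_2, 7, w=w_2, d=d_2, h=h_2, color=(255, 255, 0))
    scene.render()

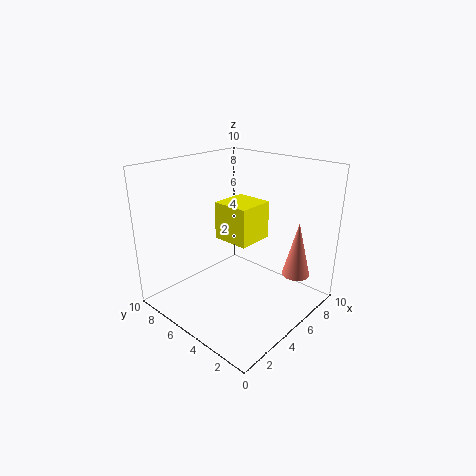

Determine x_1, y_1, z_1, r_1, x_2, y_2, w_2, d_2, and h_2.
x_1 = 8
y_1 = 2
z_1 = 2
r_1 = 1
x_2 = 1
y_2 = 1
w_2 = 2
d_2 = 2
h_2 = 2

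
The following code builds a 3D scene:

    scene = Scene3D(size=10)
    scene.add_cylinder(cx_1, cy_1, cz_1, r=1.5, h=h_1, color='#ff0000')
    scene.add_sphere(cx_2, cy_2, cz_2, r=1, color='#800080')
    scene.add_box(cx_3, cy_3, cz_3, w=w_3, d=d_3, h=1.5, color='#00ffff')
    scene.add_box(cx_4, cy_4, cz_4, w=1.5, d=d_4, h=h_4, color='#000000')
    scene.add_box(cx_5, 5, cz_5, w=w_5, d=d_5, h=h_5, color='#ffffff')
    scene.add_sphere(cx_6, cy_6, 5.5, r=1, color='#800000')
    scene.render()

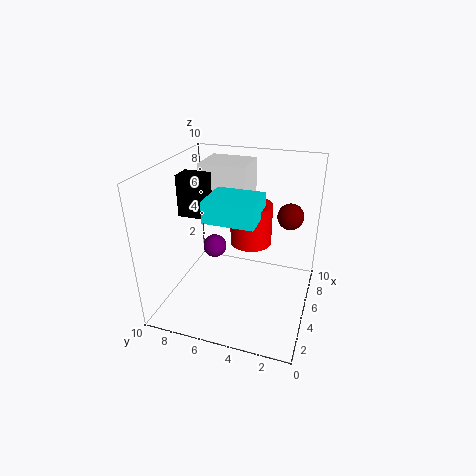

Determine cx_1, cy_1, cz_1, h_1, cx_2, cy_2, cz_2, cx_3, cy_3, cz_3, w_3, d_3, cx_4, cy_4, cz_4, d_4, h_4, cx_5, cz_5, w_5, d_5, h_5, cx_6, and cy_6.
cx_1 = 6.5
cy_1 = 4.5
cz_1 = 4
h_1 = 3
cx_2 = 9
cy_2 = 8.5
cz_2 = 1.5
cx_3 = 3.5
cy_3 = 3.5
cz_3 = 6.5
w_3 = 3
d_3 = 3.5
cx_4 = 5
cy_4 = 7.5
cz_4 = 6
d_4 = 2
h_4 = 3
cx_5 = 6.5
cz_5 = 6
w_5 = 3
d_5 = 3.5
h_5 = 3.5
cx_6 = 8.5
cy_6 = 2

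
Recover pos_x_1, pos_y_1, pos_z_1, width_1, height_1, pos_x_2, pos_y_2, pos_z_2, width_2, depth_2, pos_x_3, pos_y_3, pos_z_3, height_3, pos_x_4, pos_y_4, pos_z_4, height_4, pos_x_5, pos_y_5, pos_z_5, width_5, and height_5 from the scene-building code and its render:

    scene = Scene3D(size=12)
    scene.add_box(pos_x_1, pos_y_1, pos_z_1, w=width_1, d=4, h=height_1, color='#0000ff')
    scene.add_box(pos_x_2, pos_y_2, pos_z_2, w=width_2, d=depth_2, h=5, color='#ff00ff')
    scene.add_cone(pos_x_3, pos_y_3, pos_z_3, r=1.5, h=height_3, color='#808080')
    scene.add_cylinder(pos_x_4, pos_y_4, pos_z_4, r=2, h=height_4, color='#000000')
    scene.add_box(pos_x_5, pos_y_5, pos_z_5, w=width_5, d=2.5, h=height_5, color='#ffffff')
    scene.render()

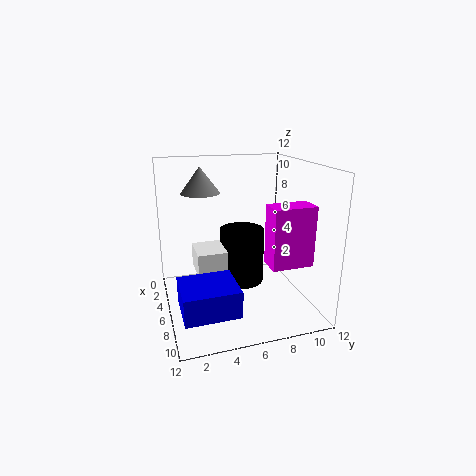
pos_x_1 = 8.5
pos_y_1 = 0.5
pos_z_1 = 2.5
width_1 = 3.5
height_1 = 2
pos_x_2 = 7
pos_y_2 = 8
pos_z_2 = 4
width_2 = 2
depth_2 = 3.5
pos_x_3 = 6
pos_y_3 = 3
pos_z_3 = 10
height_3 = 2
pos_x_4 = 4
pos_y_4 = 7
pos_z_4 = 1
height_4 = 5
pos_x_5 = 3.5
pos_y_5 = 2.5
pos_z_5 = 3
width_5 = 3
height_5 = 2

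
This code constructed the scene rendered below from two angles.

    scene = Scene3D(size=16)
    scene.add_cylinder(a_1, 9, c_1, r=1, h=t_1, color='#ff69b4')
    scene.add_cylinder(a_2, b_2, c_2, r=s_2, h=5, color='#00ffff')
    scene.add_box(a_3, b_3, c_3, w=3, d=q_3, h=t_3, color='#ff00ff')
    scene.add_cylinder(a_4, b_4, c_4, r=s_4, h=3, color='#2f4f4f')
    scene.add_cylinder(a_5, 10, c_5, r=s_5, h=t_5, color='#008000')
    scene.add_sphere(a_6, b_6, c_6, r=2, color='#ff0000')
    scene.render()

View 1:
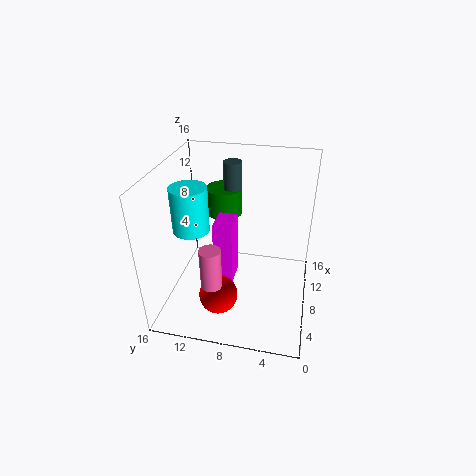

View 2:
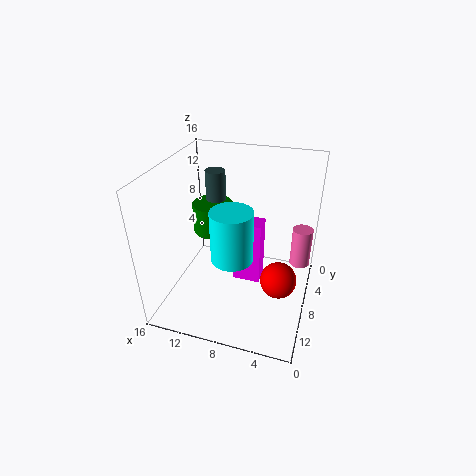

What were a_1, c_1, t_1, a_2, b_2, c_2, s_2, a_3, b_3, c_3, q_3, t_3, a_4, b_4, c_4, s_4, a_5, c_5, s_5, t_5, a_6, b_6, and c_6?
a_1 = 1; c_1 = 7; t_1 = 4; a_2 = 7; b_2 = 13; c_2 = 9; s_2 = 2; a_3 = 5; b_3 = 8; c_3 = 4; q_3 = 2; t_3 = 7; a_4 = 10; b_4 = 9; c_4 = 13; s_4 = 1; a_5 = 10; c_5 = 10; s_5 = 2; t_5 = 3; a_6 = 3; b_6 = 9; c_6 = 4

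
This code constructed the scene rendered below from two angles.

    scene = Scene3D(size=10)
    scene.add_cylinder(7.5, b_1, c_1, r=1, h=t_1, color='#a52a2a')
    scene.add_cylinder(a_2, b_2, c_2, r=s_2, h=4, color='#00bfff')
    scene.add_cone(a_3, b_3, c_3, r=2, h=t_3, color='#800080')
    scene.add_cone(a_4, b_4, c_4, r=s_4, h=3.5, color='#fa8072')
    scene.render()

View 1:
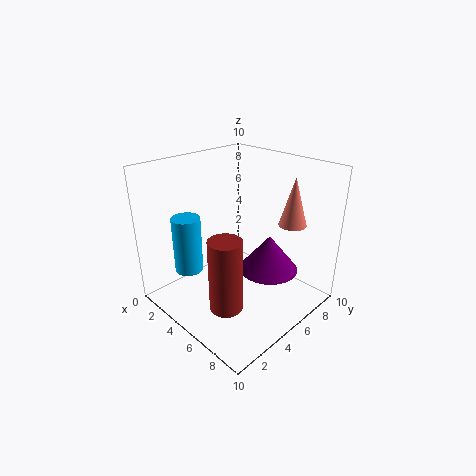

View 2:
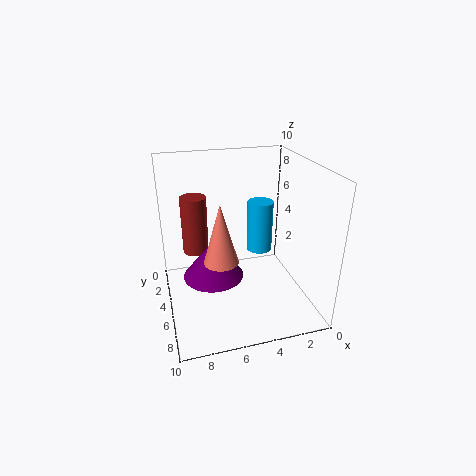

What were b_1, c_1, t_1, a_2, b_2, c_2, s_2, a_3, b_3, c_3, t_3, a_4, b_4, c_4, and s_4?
b_1 = 1.5; c_1 = 2.5; t_1 = 4.5; a_2 = 2.5; b_2 = 2.5; c_2 = 2.5; s_2 = 1; a_3 = 7; b_3 = 6; c_3 = 3; t_3 = 2.5; a_4 = 7; b_4 = 8.5; c_4 = 5.5; s_4 = 1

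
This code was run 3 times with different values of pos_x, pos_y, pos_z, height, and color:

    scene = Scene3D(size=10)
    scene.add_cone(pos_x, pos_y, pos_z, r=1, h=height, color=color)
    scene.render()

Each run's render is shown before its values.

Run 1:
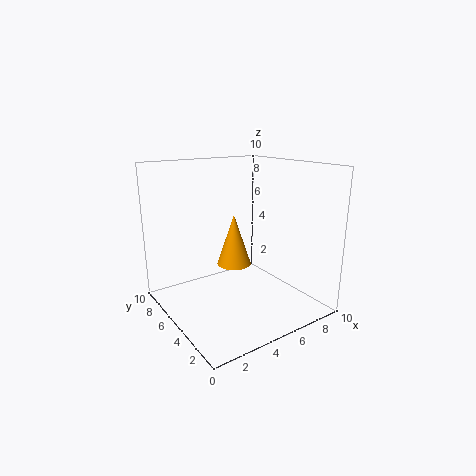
pos_x = 3
pos_y = 2.5
pos_z = 4.5
height = 3
color = 'orange'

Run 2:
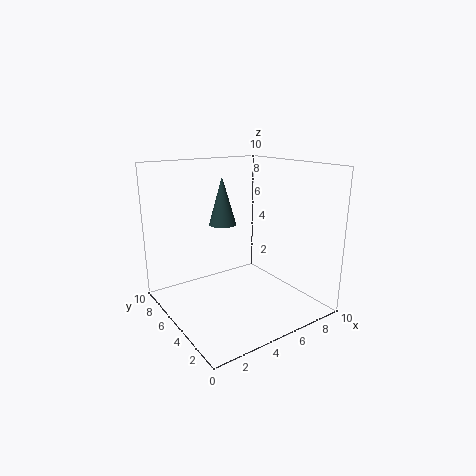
pos_x = 5
pos_y = 7
pos_z = 5.5
height = 3.5
color = 'darkslategray'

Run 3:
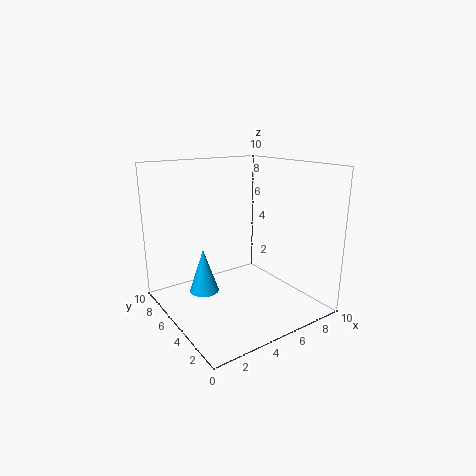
pos_x = 2.5
pos_y = 5.5
pos_z = 1.5
height = 3
color = 'deepskyblue'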